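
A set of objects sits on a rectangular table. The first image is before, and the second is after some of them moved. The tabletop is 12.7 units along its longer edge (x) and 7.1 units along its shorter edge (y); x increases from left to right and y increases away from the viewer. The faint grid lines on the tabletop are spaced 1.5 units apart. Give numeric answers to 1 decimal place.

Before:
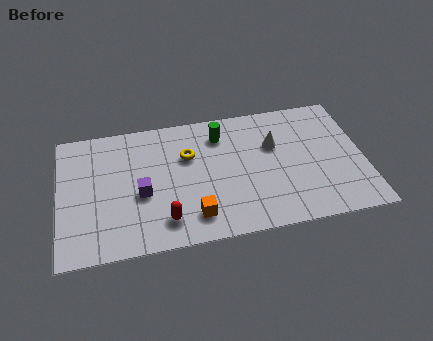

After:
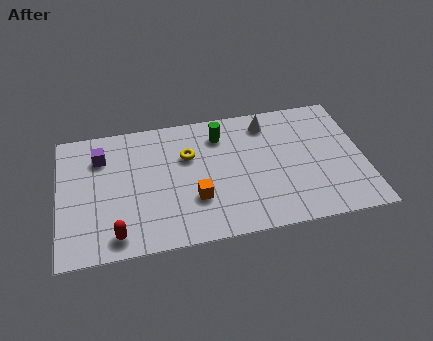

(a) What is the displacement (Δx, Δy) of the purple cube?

(-1.6, 2.3)

The purple cube started near (3.4, 3.0) and ended near (1.8, 5.3).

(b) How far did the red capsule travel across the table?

2.0

The red capsule moved from about (4.3, 1.4) to (2.3, 1.0), a distance of √(2.0² + 0.4²) ≈ 2.0.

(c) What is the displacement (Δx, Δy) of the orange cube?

(0.1, 0.9)

The orange cube was at about (5.5, 1.4) and moved to about (5.6, 2.3).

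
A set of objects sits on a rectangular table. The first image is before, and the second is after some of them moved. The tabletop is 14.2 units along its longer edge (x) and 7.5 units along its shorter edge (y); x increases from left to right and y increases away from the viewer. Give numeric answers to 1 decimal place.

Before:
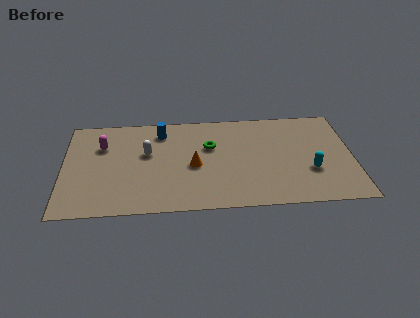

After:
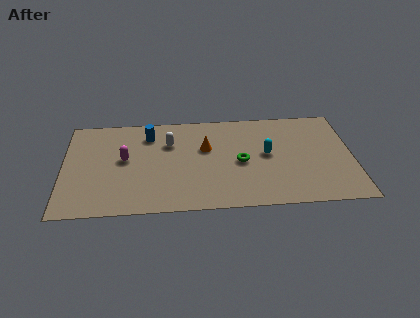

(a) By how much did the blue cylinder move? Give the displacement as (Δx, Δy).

(-0.6, -0.2)

From the two frames, the blue cylinder sits at roughly (4.8, 6.1) before and (4.2, 5.9) after.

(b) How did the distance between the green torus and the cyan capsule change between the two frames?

-4.0

The distance was about 5.4 in the first image and 1.4 in the second, so they moved 4.0 units closer together.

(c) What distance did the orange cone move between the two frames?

1.4

The orange cone moved from about (6.4, 3.4) to (7.0, 4.7), a distance of √(0.6² + 1.3²) ≈ 1.4.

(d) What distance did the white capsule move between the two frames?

1.3

The white capsule moved from about (4.1, 4.5) to (5.2, 5.2), a distance of √(1.1² + 0.7²) ≈ 1.3.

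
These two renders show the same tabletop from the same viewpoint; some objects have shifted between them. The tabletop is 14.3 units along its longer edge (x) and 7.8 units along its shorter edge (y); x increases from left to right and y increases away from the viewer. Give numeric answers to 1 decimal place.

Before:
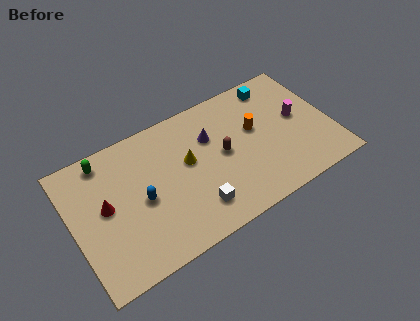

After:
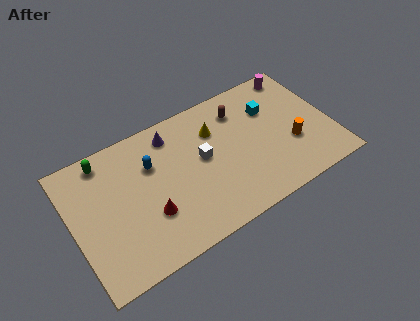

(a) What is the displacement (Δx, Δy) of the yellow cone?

(1.7, 1.1)

The yellow cone started near (6.4, 4.5) and ended near (8.1, 5.6).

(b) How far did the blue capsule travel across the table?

1.9

The blue capsule was near (3.7, 3.6) before and (4.5, 5.3) after, so it travelled √(0.8² + 1.7²) ≈ 1.9 units.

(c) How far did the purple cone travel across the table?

2.3

The purple cone was near (7.8, 5.3) before and (5.8, 6.5) after, so it travelled √(2.0² + 1.2²) ≈ 2.3 units.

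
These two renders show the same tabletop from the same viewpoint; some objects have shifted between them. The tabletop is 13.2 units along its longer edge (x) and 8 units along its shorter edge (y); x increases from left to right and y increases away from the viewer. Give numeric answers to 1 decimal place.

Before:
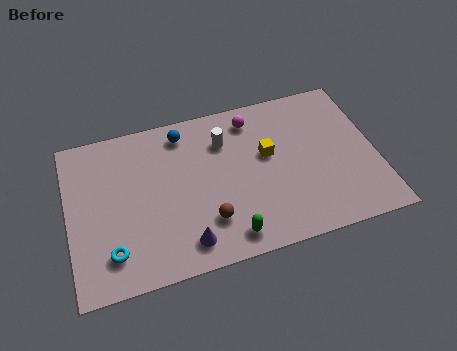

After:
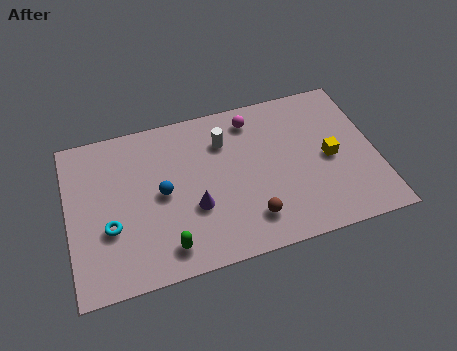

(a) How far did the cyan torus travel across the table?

1.2

The cyan torus moved from about (1.7, 1.7) to (1.7, 2.9), a distance of √(0.0² + 1.2²) ≈ 1.2.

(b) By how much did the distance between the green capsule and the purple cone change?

+0.3

Before: roughly 1.8 units apart; after: 2.1. That's 0.3 units further apart.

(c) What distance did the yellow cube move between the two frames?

2.8

The yellow cube moved from about (8.6, 4.7) to (11.2, 3.8), a distance of √(2.6² + 0.9²) ≈ 2.8.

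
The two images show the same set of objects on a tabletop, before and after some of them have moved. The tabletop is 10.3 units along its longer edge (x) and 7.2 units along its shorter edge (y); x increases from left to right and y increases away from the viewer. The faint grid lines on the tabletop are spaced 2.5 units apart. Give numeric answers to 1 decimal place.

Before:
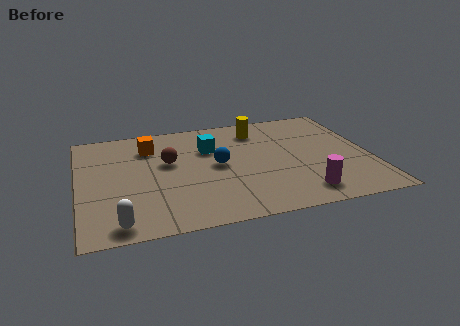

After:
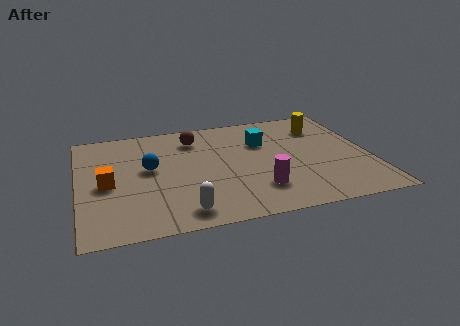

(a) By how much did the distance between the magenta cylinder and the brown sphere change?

-1.1

Before: roughly 5.5 units apart; after: 4.4. That's 1.1 units closer together.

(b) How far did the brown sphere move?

1.7

The brown sphere was near (3.2, 4.3) before and (4.2, 5.7) after, so it travelled √(1.0² + 1.4²) ≈ 1.7 units.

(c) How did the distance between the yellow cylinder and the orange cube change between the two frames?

+4.2

Before: roughly 3.9 units apart; after: 8.1. That's 4.2 units further apart.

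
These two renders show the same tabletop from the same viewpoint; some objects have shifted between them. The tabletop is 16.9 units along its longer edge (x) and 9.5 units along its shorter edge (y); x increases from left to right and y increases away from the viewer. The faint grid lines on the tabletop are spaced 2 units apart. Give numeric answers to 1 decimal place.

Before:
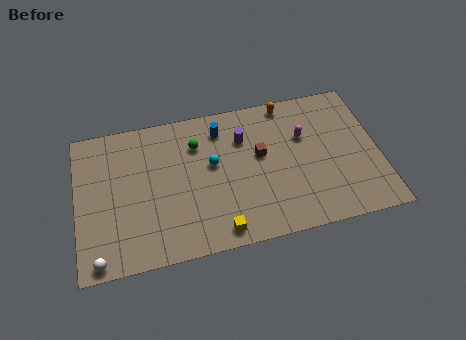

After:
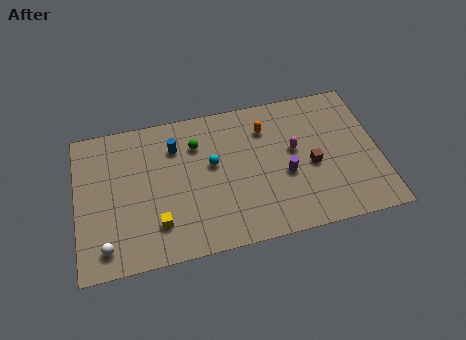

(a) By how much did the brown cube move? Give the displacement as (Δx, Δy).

(2.8, -1.3)

From the two frames, the brown cube sits at roughly (10.3, 5.5) before and (13.1, 4.2) after.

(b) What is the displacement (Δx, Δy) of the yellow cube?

(-3.3, 1.2)

From the two frames, the yellow cube sits at roughly (7.7, 1.1) before and (4.4, 2.3) after.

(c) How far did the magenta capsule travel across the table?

1.0

The magenta capsule moved from about (12.8, 6.2) to (12.2, 5.4), a distance of √(0.6² + 0.8²) ≈ 1.0.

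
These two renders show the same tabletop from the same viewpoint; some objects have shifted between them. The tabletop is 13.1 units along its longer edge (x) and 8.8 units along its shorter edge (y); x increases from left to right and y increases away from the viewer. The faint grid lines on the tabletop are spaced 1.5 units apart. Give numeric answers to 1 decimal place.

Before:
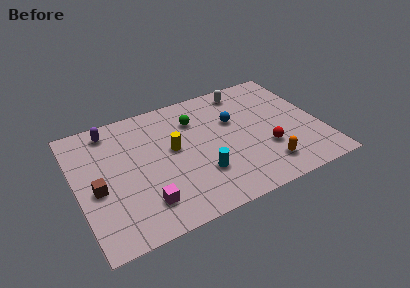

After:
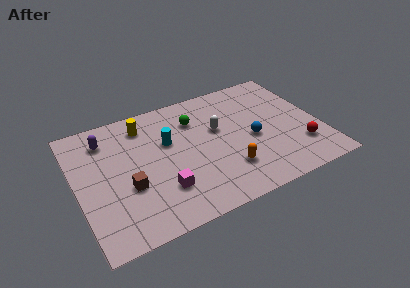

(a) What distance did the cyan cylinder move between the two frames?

3.2

From (6.4, 2.6) to (5.0, 5.5), the cyan cylinder covered √(1.4² + 2.9²) ≈ 3.2 units.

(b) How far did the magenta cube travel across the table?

1.1

The magenta cube moved from about (3.3, 1.9) to (4.3, 2.4), a distance of √(1.0² + 0.5²) ≈ 1.1.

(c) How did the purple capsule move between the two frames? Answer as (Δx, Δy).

(-0.3, -0.6)

The purple capsule started near (2.1, 7.6) and ended near (1.8, 7.0).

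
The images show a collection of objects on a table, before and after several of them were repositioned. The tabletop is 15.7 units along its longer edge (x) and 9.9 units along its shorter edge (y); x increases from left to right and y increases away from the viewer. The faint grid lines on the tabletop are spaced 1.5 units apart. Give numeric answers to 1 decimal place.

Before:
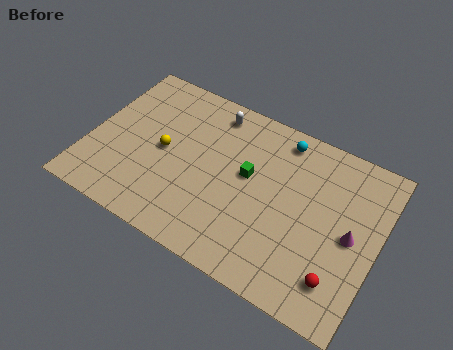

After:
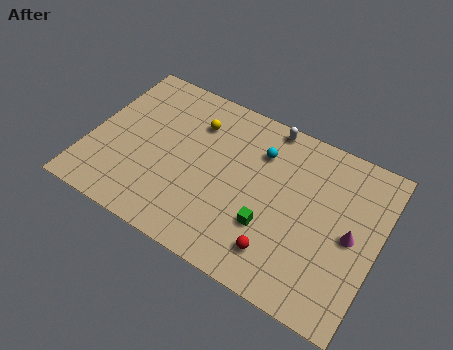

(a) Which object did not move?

the magenta cone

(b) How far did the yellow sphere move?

2.9

The yellow sphere was near (4.0, 4.9) before and (5.4, 7.4) after, so it travelled √(1.4² + 2.5²) ≈ 2.9 units.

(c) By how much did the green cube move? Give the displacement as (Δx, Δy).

(1.5, -2.4)

From the two frames, the green cube sits at roughly (8.6, 5.6) before and (10.1, 3.2) after.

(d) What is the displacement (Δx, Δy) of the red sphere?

(-3.2, -0.1)

The red sphere was at about (14.0, 2.1) and moved to about (10.8, 2.0).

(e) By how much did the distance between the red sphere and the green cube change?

-5.0

They were about 6.4 units apart before and 1.4 after — 5.0 units closer together.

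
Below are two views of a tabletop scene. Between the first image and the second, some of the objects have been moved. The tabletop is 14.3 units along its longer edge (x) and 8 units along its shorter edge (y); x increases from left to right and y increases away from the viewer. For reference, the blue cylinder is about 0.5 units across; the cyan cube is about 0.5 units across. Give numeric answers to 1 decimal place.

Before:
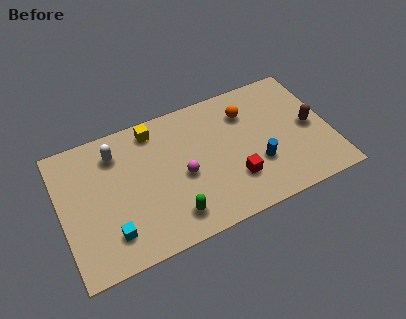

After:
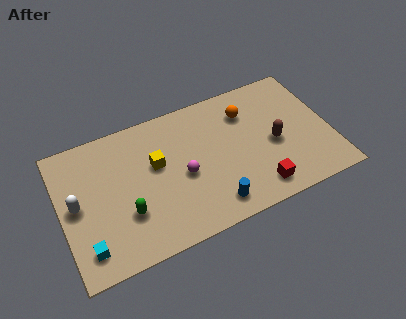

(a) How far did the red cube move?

1.5

The red cube moved from about (9.0, 2.3) to (10.1, 1.3), a distance of √(1.1² + 1.0²) ≈ 1.5.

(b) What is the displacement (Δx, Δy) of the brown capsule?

(-2.0, -0.3)

The brown capsule was at about (13.3, 3.9) and moved to about (11.3, 3.6).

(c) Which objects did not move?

the orange sphere and the magenta sphere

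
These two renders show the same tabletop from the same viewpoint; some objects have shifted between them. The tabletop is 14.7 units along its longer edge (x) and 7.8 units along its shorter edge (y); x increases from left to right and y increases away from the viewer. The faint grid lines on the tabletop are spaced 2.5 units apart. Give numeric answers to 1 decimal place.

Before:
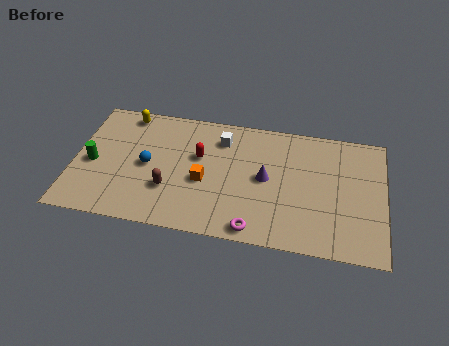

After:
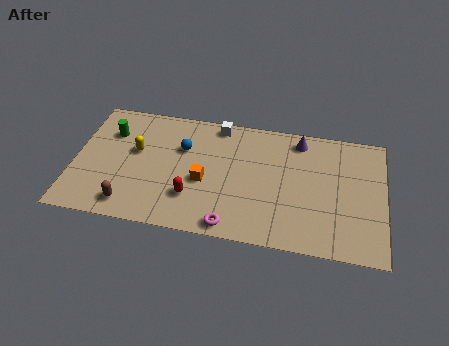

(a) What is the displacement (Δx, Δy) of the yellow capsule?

(0.6, -2.3)

From the two frames, the yellow capsule sits at roughly (2.3, 6.9) before and (2.9, 4.6) after.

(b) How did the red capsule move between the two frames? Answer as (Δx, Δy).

(-0.2, -2.6)

From the two frames, the red capsule sits at roughly (5.9, 4.8) before and (5.7, 2.2) after.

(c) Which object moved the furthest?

the purple cone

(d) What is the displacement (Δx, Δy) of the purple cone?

(1.5, 2.7)

From the two frames, the purple cone sits at roughly (9.1, 4.0) before and (10.6, 6.7) after.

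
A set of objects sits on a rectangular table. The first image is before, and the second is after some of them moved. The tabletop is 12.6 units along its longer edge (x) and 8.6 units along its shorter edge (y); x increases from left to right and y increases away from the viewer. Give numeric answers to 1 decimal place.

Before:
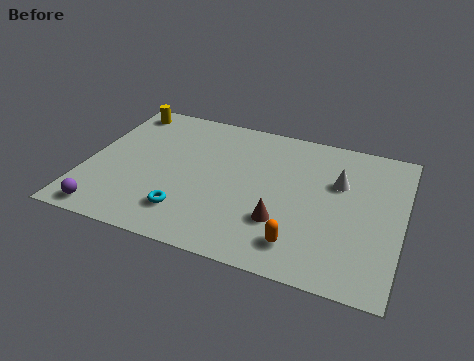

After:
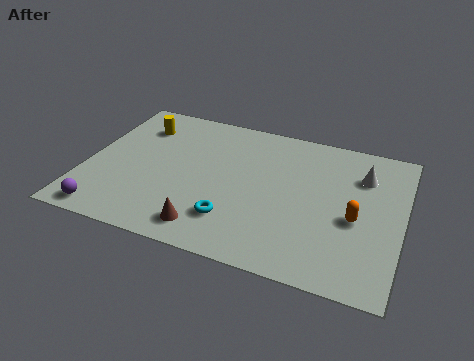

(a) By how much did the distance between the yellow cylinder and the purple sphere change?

-0.9

Before: roughly 6.6 units apart; after: 5.7. That's 0.9 units closer together.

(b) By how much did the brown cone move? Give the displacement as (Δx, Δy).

(-2.8, -1.3)

The brown cone started near (8.0, 2.6) and ended near (5.2, 1.3).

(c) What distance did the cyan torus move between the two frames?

1.8

The cyan torus was near (4.3, 1.9) before and (6.1, 2.1) after, so it travelled √(1.8² + 0.2²) ≈ 1.8 units.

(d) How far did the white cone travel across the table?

1.1

From (10.0, 5.6) to (10.9, 6.3), the white cone covered √(0.9² + 0.7²) ≈ 1.1 units.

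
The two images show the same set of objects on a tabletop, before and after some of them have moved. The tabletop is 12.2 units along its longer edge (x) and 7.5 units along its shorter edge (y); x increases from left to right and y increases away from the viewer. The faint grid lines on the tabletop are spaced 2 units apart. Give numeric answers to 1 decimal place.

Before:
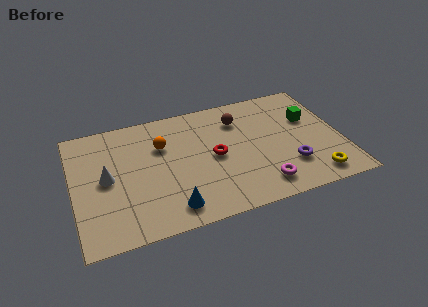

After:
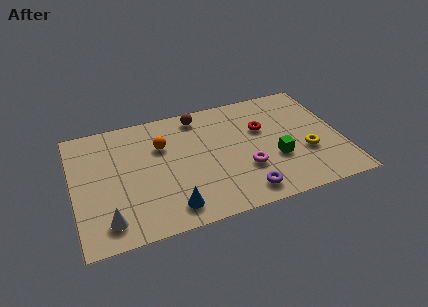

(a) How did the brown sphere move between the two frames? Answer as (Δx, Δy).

(-1.8, 0.8)

The brown sphere was at about (7.7, 5.7) and moved to about (5.9, 6.5).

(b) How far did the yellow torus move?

1.6

The yellow torus moved from about (10.7, 1.1) to (10.5, 2.7), a distance of √(0.2² + 1.6²) ≈ 1.6.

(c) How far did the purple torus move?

2.4

From (9.7, 2.1) to (7.5, 1.1), the purple torus covered √(2.2² + 1.0²) ≈ 2.4 units.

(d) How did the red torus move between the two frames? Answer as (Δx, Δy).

(2.3, 1.1)

The red torus was at about (6.4, 3.7) and moved to about (8.7, 4.8).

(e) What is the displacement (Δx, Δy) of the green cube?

(-1.8, -2.1)

From the two frames, the green cube sits at roughly (10.9, 4.8) before and (9.1, 2.7) after.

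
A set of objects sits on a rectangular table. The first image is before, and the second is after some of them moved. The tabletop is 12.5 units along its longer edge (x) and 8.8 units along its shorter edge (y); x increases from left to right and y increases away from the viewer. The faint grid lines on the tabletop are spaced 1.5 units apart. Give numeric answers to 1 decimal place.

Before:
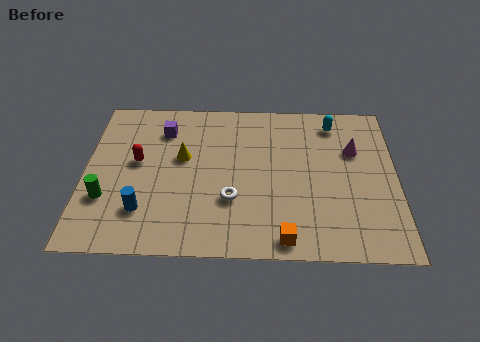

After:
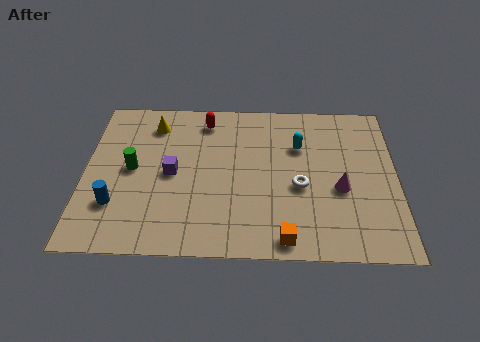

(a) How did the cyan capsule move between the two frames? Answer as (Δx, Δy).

(-1.4, -1.4)

The cyan capsule was at about (10.0, 7.4) and moved to about (8.6, 6.0).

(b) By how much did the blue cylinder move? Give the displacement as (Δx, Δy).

(-1.1, 0.3)

The blue cylinder started near (2.4, 2.2) and ended near (1.3, 2.5).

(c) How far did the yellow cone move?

2.2

From (3.9, 5.2) to (2.7, 7.1), the yellow cone covered √(1.2² + 1.9²) ≈ 2.2 units.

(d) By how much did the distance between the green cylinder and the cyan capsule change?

-3.3

The distance was about 10.2 in the first image and 6.9 in the second, so they moved 3.3 units closer together.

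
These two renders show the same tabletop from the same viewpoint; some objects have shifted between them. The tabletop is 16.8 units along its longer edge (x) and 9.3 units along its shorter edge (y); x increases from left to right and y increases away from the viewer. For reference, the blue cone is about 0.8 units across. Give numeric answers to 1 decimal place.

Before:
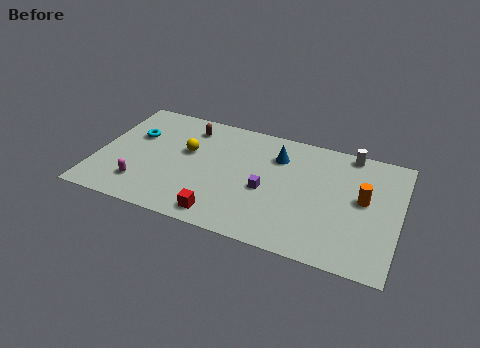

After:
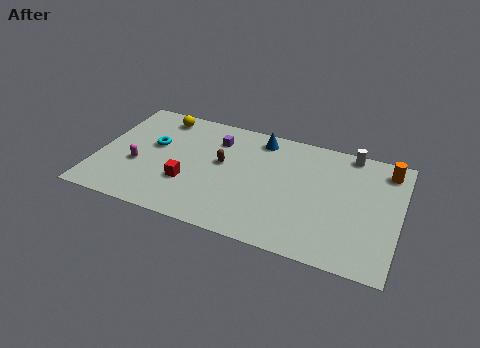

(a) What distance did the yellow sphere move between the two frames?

3.0

From (4.9, 5.6) to (3.1, 8.0), the yellow sphere covered √(1.8² + 2.4²) ≈ 3.0 units.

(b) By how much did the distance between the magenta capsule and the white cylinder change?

-0.3

Before: roughly 12.8 units apart; after: 12.5. That's 0.3 units closer together.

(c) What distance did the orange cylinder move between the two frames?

2.9

The orange cylinder was near (14.8, 5.1) before and (15.9, 7.8) after, so it travelled √(1.1² + 2.7²) ≈ 2.9 units.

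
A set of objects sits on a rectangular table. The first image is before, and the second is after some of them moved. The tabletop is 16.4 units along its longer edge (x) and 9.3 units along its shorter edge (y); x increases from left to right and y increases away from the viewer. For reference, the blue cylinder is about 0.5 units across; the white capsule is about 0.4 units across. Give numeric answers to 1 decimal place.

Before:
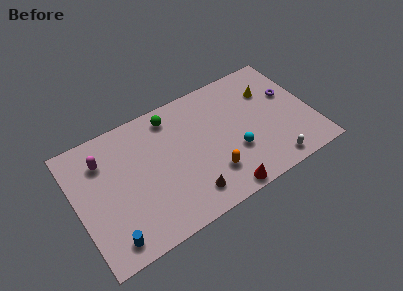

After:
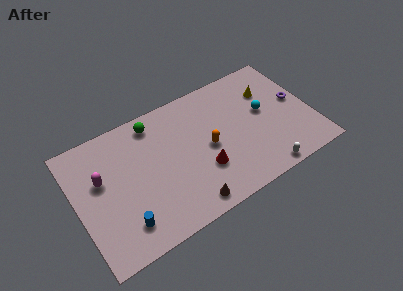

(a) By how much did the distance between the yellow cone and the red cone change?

-0.8

Before: roughly 7.2 units apart; after: 6.4. That's 0.8 units closer together.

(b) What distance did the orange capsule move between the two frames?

2.0

The orange capsule moved from about (9.0, 2.4) to (9.1, 4.4), a distance of √(0.1² + 2.0²) ≈ 2.0.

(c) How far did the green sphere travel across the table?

1.2

The green sphere was near (7.0, 7.9) before and (5.8, 8.0) after, so it travelled √(1.2² + 0.1²) ≈ 1.2 units.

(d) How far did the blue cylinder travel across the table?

1.2

The blue cylinder was near (1.8, 1.3) before and (2.8, 1.9) after, so it travelled √(1.0² + 0.6²) ≈ 1.2 units.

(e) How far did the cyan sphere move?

3.1

The cyan sphere moved from about (10.8, 3.2) to (13.2, 5.2), a distance of √(2.4² + 2.0²) ≈ 3.1.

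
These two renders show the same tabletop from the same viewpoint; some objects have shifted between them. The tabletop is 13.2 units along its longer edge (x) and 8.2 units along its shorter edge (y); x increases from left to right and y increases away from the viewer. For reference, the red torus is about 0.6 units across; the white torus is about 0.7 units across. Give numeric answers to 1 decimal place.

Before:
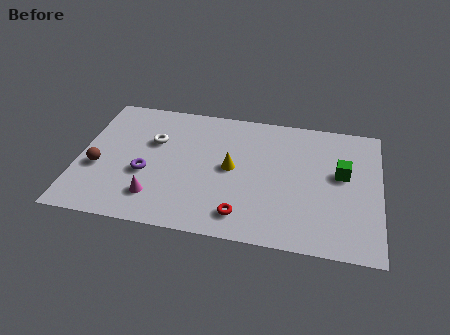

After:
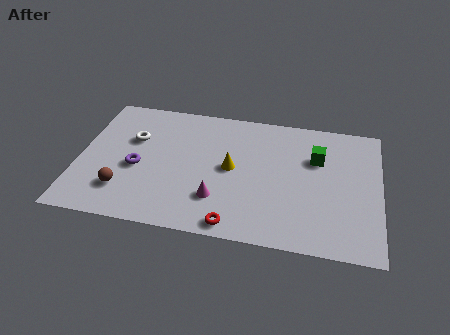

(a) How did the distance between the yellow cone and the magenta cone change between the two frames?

-1.9

Before: roughly 4.0 units apart; after: 2.1. That's 1.9 units closer together.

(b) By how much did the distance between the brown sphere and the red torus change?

-1.6

They were about 6.6 units apart before and 5.0 after — 1.6 units closer together.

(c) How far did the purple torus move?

0.5

The purple torus moved from about (3.0, 3.2) to (2.6, 3.5), a distance of √(0.4² + 0.3²) ≈ 0.5.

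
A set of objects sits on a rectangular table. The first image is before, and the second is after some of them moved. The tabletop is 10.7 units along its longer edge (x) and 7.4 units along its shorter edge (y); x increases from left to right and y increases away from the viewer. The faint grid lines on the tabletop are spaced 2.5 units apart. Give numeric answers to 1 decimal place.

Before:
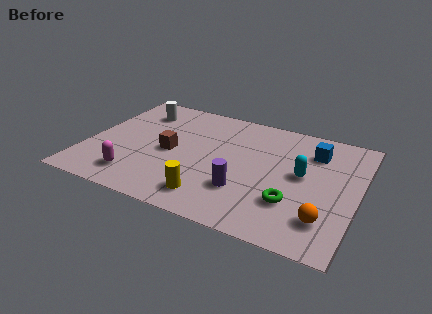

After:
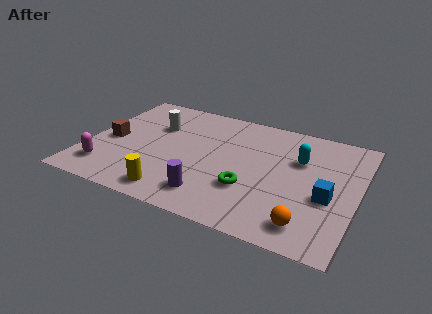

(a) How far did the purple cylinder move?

1.4

From (6.4, 2.2) to (5.2, 1.4), the purple cylinder covered √(1.2² + 0.8²) ≈ 1.4 units.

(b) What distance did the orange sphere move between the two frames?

0.8

From (9.6, 1.7) to (9.0, 1.2), the orange sphere covered √(0.6² + 0.5²) ≈ 0.8 units.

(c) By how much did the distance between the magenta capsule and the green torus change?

-0.5

The distance was about 6.2 in the first image and 5.7 in the second, so they moved 0.5 units closer together.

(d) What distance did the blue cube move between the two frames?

2.7

The blue cube moved from about (8.8, 5.6) to (9.6, 3.0), a distance of √(0.8² + 2.6²) ≈ 2.7.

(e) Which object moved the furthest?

the blue cube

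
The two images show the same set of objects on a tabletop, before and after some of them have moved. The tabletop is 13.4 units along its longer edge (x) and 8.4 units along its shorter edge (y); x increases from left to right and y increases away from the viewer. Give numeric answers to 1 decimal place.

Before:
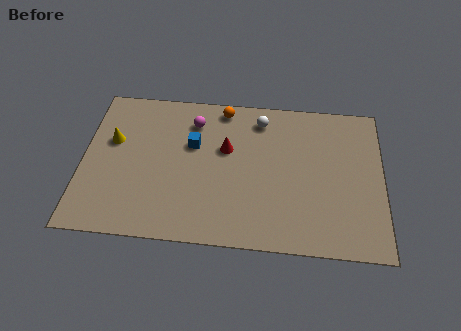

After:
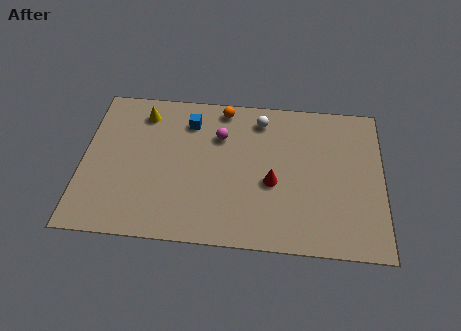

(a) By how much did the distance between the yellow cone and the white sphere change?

-1.5

The distance was about 6.8 in the first image and 5.3 in the second, so they moved 1.5 units closer together.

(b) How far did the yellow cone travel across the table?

2.1

From (1.3, 5.2) to (2.6, 6.9), the yellow cone covered √(1.3² + 1.7²) ≈ 2.1 units.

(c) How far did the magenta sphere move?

1.4

The magenta sphere was near (4.9, 6.6) before and (6.1, 5.9) after, so it travelled √(1.2² + 0.7²) ≈ 1.4 units.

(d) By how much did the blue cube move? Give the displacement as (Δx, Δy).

(-0.2, 1.3)

From the two frames, the blue cube sits at roughly (4.9, 5.3) before and (4.7, 6.6) after.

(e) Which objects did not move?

the white sphere and the orange sphere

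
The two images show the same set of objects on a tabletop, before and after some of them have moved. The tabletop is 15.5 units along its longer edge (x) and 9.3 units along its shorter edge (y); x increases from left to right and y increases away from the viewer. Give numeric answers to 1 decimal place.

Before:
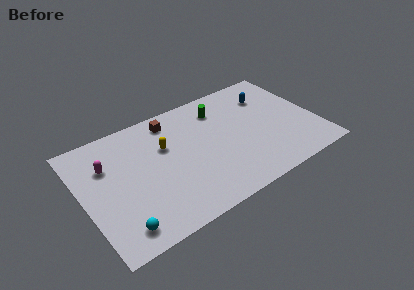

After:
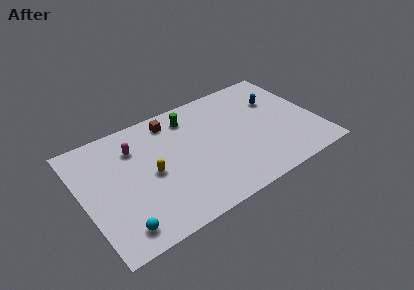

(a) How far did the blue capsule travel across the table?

0.7

From (12.8, 6.9) to (13.2, 6.3), the blue capsule covered √(0.4² + 0.6²) ≈ 0.7 units.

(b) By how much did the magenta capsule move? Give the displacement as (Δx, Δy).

(1.9, 0.5)

From the two frames, the magenta capsule sits at roughly (1.8, 6.4) before and (3.7, 6.9) after.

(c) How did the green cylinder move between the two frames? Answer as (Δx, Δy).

(-2.0, 0.3)

The green cylinder started near (9.5, 7.3) and ended near (7.5, 7.6).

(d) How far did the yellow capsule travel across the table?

2.0

The yellow capsule was near (5.6, 6.0) before and (4.4, 4.4) after, so it travelled √(1.2² + 1.6²) ≈ 2.0 units.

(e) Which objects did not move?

the brown cube and the cyan sphere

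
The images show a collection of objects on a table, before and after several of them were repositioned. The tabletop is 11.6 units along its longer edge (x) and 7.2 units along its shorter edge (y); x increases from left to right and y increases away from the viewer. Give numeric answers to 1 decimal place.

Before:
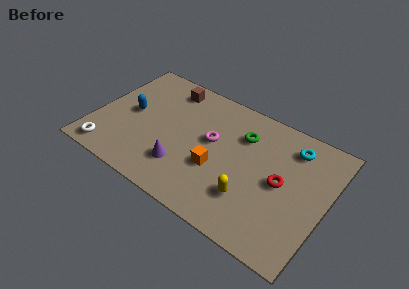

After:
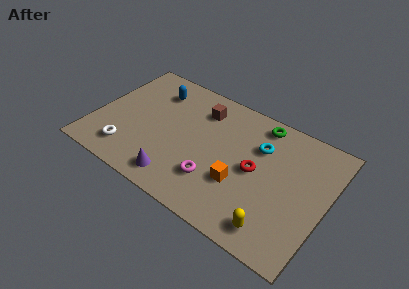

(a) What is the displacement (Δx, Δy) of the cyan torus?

(-1.5, -0.8)

The cyan torus was at about (9.6, 5.8) and moved to about (8.1, 5.0).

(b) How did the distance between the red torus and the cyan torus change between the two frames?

-0.8

The distance was about 2.2 in the first image and 1.4 in the second, so they moved 0.8 units closer together.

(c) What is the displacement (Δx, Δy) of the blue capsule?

(0.9, 1.9)

The blue capsule was at about (1.7, 3.7) and moved to about (2.6, 5.6).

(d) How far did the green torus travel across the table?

1.3

From (7.2, 5.2) to (7.9, 6.3), the green torus covered √(0.7² + 1.1²) ≈ 1.3 units.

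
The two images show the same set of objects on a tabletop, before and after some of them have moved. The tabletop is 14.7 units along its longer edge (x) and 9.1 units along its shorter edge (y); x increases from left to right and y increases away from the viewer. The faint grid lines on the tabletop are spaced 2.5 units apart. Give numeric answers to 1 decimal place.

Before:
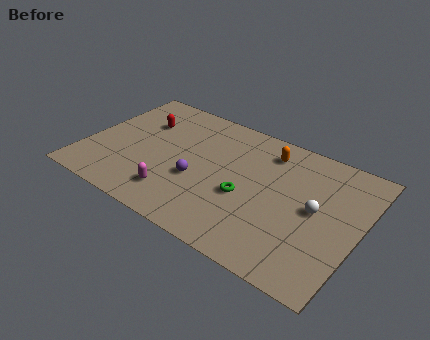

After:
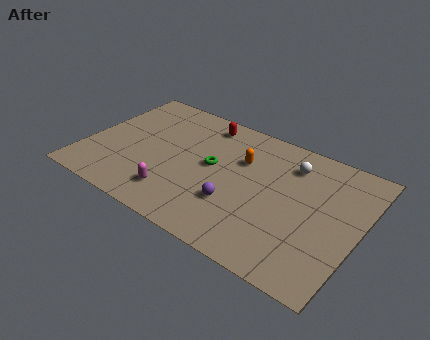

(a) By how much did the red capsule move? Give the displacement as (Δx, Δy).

(3.2, 1.5)

The red capsule was at about (2.6, 6.3) and moved to about (5.8, 7.8).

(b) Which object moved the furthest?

the red capsule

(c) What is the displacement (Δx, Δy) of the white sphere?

(-1.7, 2.4)

The white sphere was at about (12.4, 4.7) and moved to about (10.7, 7.1).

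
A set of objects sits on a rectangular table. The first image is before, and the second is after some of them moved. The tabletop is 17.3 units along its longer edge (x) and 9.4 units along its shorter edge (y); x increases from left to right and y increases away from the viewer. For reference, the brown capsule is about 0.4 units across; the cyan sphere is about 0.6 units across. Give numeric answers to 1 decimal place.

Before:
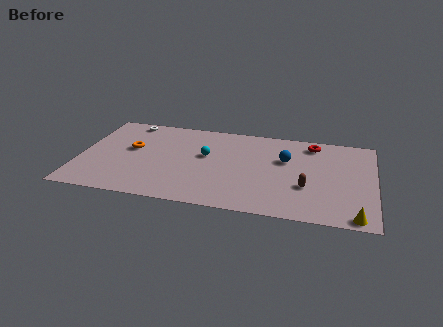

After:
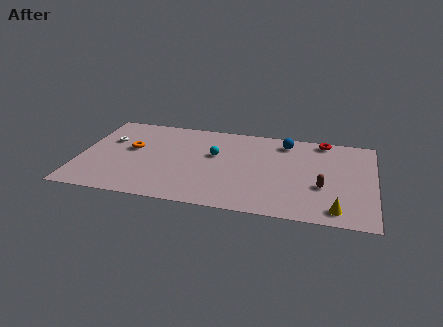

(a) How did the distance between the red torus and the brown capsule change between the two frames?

+0.3

Before: roughly 4.7 units apart; after: 5.0. That's 0.3 units further apart.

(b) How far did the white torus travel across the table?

2.5

From (2.6, 8.4) to (1.6, 6.1), the white torus covered √(1.0² + 2.3²) ≈ 2.5 units.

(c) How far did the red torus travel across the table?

0.8

From (13.6, 8.0) to (14.2, 8.5), the red torus covered √(0.6² + 0.5²) ≈ 0.8 units.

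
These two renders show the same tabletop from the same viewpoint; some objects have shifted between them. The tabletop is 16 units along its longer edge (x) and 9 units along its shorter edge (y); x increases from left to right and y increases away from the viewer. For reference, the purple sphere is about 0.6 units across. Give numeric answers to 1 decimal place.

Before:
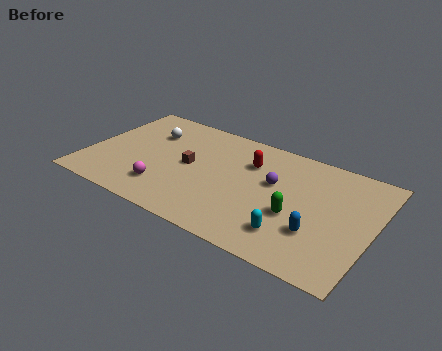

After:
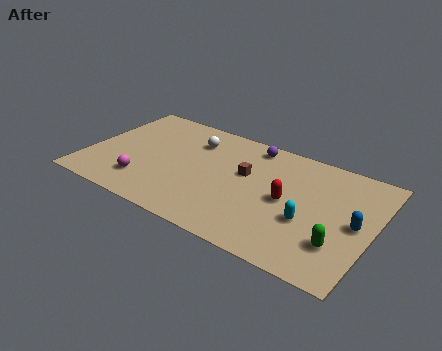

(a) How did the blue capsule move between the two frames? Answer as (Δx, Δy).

(1.9, 1.6)

The blue capsule was at about (13.2, 2.8) and moved to about (15.1, 4.4).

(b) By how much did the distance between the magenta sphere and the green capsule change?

+3.6

Before: roughly 7.3 units apart; after: 10.9. That's 3.6 units further apart.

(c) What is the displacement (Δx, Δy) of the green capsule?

(2.5, -1.0)

The green capsule was at about (11.9, 3.5) and moved to about (14.4, 2.5).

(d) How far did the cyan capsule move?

1.6

The cyan capsule moved from about (11.9, 2.0) to (12.6, 3.4), a distance of √(0.7² + 1.4²) ≈ 1.6.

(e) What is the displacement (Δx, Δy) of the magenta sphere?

(-1.2, 0.0)

The magenta sphere was at about (4.7, 2.1) and moved to about (3.5, 2.1).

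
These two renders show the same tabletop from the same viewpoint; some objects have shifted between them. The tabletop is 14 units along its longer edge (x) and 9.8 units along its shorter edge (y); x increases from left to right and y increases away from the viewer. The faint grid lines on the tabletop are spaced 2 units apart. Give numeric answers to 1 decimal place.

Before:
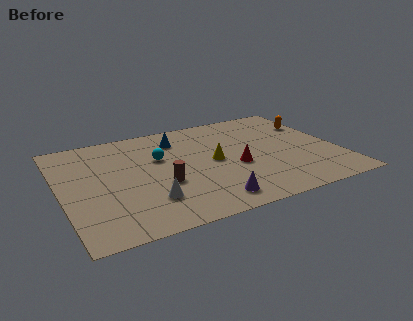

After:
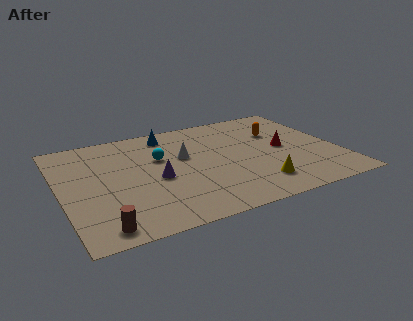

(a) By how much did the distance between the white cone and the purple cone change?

-0.8

They were about 3.1 units apart before and 2.3 after — 0.8 units closer together.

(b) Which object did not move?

the cyan sphere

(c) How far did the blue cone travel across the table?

0.8

From (6.2, 7.7) to (5.8, 8.4), the blue cone covered √(0.4² + 0.7²) ≈ 0.8 units.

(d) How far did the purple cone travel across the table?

3.7

The purple cone was near (7.0, 1.4) before and (4.7, 4.3) after, so it travelled √(2.3² + 2.9²) ≈ 3.7 units.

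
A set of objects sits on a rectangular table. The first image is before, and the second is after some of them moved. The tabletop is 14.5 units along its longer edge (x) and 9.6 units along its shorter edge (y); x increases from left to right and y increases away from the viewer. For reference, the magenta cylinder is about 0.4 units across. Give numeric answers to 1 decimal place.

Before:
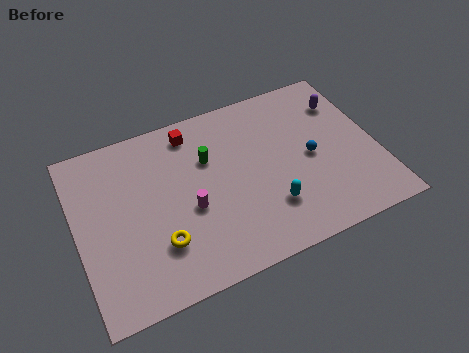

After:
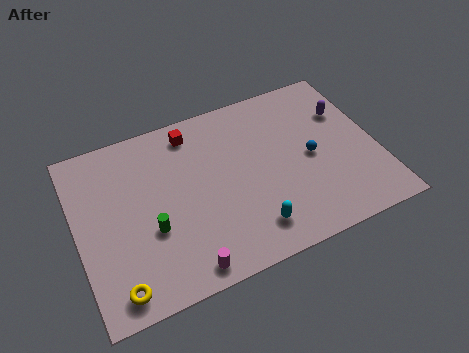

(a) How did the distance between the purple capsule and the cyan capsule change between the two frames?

+0.9

They were about 6.3 units apart before and 7.2 after — 0.9 units further apart.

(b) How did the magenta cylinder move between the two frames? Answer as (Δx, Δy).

(-0.6, -3.0)

From the two frames, the magenta cylinder sits at roughly (5.3, 4.0) before and (4.7, 1.0) after.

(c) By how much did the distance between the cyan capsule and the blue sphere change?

+1.3

Before: roughly 3.0 units apart; after: 4.3. That's 1.3 units further apart.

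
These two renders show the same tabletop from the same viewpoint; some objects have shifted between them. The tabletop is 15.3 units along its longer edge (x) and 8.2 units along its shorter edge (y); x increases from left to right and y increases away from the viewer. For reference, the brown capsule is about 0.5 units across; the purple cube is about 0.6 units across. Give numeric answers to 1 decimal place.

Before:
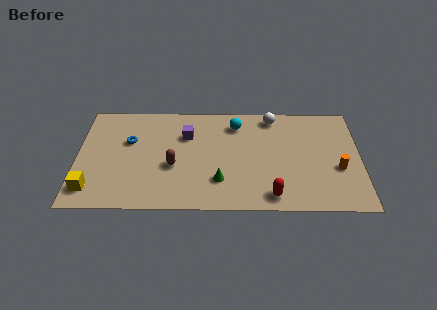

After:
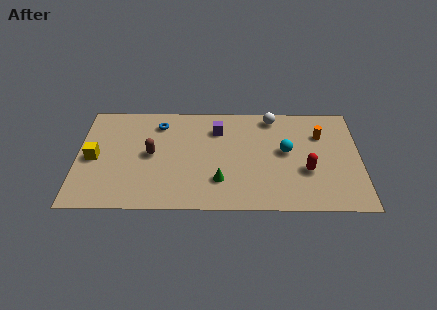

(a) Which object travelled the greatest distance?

the cyan sphere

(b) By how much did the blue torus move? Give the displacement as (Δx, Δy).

(1.6, 1.4)

The blue torus started near (2.8, 5.2) and ended near (4.4, 6.6).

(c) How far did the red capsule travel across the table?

2.7

From (10.5, 1.1) to (12.4, 3.0), the red capsule covered √(1.9² + 1.9²) ≈ 2.7 units.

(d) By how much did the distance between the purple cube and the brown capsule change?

+1.6

The distance was about 2.5 in the first image and 4.1 in the second, so they moved 1.6 units further apart.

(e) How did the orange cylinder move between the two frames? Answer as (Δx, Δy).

(-0.9, 2.6)

The orange cylinder started near (14.1, 3.2) and ended near (13.2, 5.8).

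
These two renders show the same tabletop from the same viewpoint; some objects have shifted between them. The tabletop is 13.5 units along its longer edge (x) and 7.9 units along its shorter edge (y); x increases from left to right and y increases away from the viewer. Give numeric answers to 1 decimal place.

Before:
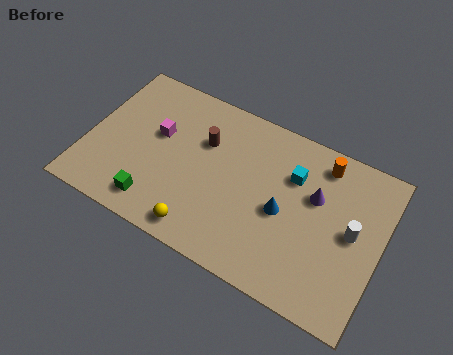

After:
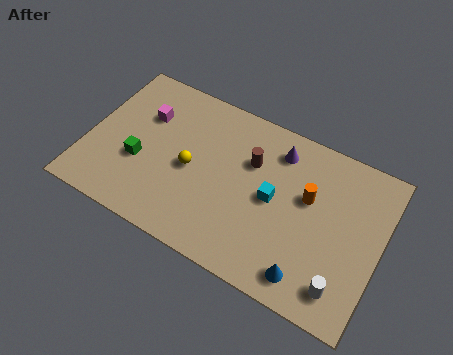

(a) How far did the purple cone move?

2.4

From (10.4, 5.0) to (8.5, 6.4), the purple cone covered √(1.9² + 1.4²) ≈ 2.4 units.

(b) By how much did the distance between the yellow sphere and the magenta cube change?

-1.6

They were about 4.5 units apart before and 2.9 after — 1.6 units closer together.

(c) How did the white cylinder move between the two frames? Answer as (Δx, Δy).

(-0.1, -2.7)

The white cylinder started near (12.2, 4.1) and ended near (12.1, 1.4).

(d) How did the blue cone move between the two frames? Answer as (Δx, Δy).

(1.5, -2.4)

The blue cone started near (9.1, 3.6) and ended near (10.6, 1.2).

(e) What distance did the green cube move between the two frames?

2.0

The green cube moved from about (3.5, 1.3) to (2.5, 3.0), a distance of √(1.0² + 1.7²) ≈ 2.0.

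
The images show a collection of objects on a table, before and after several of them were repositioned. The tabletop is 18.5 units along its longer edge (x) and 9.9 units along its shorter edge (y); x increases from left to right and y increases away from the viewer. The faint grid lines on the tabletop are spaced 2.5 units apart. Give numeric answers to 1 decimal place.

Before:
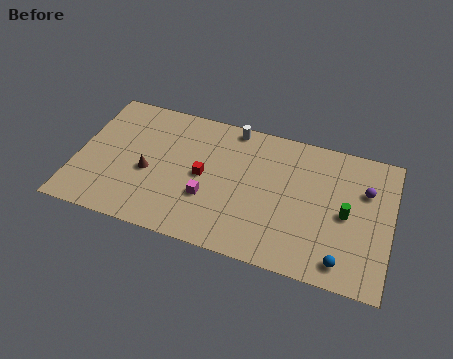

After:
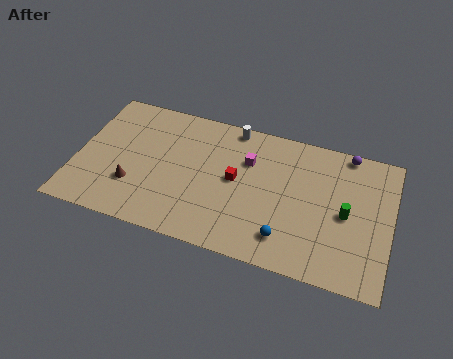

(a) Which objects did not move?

the white cylinder and the green cylinder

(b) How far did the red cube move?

1.9

The red cube moved from about (7.5, 4.9) to (9.4, 5.2), a distance of √(1.9² + 0.3²) ≈ 1.9.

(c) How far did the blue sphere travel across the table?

3.4

The blue sphere moved from about (15.9, 1.4) to (12.6, 2.0), a distance of √(3.3² + 0.6²) ≈ 3.4.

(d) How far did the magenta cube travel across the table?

4.0

From (7.9, 3.4) to (10.0, 6.8), the magenta cube covered √(2.1² + 3.4²) ≈ 4.0 units.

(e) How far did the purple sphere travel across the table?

2.7

The purple sphere was near (16.9, 6.7) before and (15.7, 9.1) after, so it travelled √(1.2² + 2.4²) ≈ 2.7 units.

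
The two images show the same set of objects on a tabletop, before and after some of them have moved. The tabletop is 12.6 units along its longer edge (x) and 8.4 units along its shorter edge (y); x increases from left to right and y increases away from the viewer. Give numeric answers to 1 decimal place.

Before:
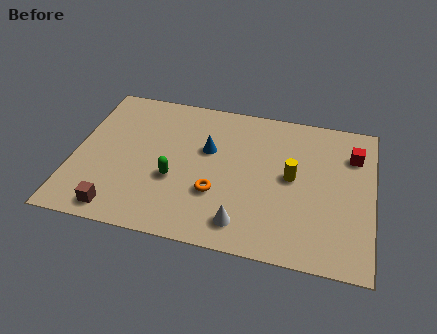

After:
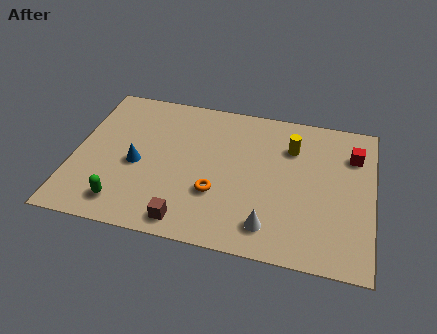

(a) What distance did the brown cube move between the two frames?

2.9

The brown cube moved from about (2.1, 1.0) to (5.0, 1.0), a distance of √(2.9² + 0.0²) ≈ 2.9.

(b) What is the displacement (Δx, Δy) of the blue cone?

(-2.9, -1.5)

The blue cone was at about (5.6, 5.2) and moved to about (2.7, 3.7).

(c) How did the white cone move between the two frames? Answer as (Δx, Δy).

(1.1, 0.1)

From the two frames, the white cone sits at roughly (7.3, 1.4) before and (8.4, 1.5) after.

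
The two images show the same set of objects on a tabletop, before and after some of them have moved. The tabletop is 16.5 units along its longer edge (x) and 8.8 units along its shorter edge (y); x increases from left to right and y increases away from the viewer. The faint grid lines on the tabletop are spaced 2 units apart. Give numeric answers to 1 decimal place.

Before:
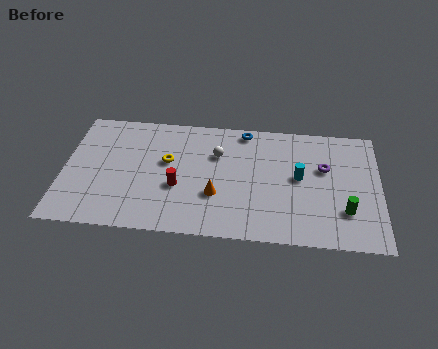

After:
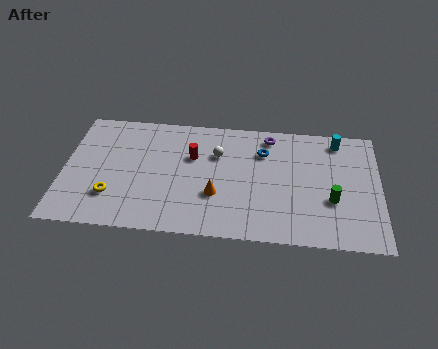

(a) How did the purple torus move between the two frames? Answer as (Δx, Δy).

(-2.9, 2.1)

The purple torus started near (13.6, 5.5) and ended near (10.7, 7.6).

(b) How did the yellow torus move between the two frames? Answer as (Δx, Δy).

(-2.8, -2.8)

The yellow torus was at about (5.4, 5.2) and moved to about (2.6, 2.4).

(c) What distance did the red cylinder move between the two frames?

2.4

From (6.0, 3.4) to (6.7, 5.7), the red cylinder covered √(0.7² + 2.3²) ≈ 2.4 units.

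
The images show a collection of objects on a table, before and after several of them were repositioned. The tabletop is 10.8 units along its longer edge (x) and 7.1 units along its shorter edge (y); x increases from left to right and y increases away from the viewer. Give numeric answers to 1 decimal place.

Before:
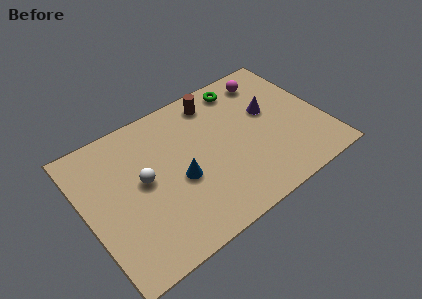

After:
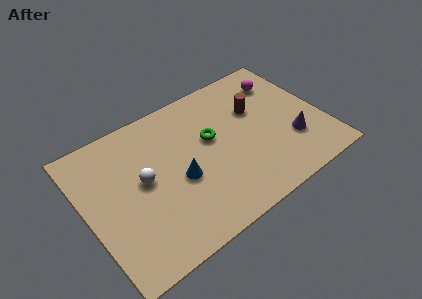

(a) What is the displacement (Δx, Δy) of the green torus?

(-1.8, -1.9)

From the two frames, the green torus sits at roughly (7.6, 6.1) before and (5.8, 4.2) after.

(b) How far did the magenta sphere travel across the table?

0.7

The magenta sphere moved from about (8.8, 5.9) to (9.4, 5.5), a distance of √(0.6² + 0.4²) ≈ 0.7.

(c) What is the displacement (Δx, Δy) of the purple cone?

(0.7, -2.0)

The purple cone started near (8.5, 4.2) and ended near (9.2, 2.2).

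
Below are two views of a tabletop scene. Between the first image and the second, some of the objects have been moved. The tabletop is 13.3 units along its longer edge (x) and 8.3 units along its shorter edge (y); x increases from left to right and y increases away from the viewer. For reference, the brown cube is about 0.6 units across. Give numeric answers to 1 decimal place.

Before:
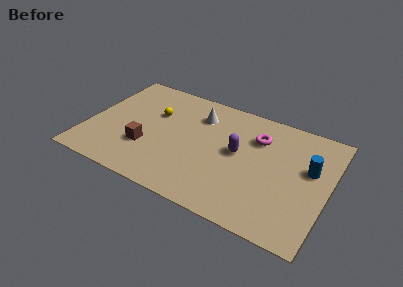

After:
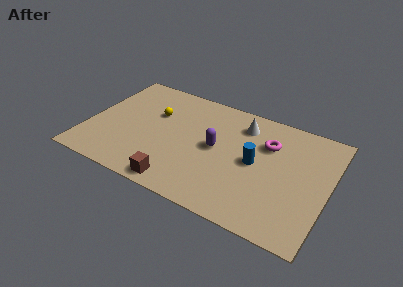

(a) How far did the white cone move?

2.4

The white cone was near (5.9, 6.3) before and (8.3, 6.6) after, so it travelled √(2.4² + 0.3²) ≈ 2.4 units.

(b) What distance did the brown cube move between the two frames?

2.8

From (3.4, 2.7) to (5.5, 0.9), the brown cube covered √(2.1² + 1.8²) ≈ 2.8 units.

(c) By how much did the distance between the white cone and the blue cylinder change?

-3.8

They were about 6.4 units apart before and 2.6 after — 3.8 units closer together.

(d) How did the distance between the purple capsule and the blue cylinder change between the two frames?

-1.7

They were about 3.9 units apart before and 2.2 after — 1.7 units closer together.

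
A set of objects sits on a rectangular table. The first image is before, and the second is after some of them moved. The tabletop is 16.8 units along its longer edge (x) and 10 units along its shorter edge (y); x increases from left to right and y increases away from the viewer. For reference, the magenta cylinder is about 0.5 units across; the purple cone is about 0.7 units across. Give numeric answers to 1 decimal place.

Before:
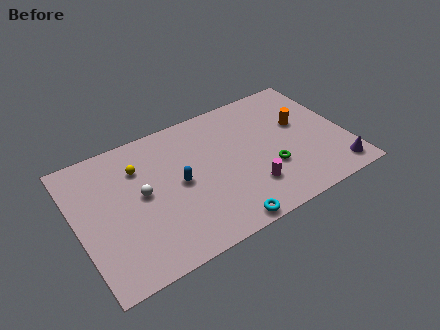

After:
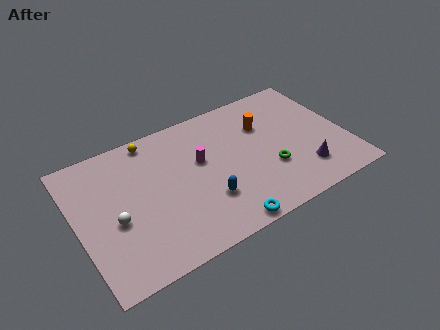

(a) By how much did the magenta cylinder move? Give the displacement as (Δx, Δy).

(-2.6, 3.4)

From the two frames, the magenta cylinder sits at roughly (10.4, 2.6) before and (7.8, 6.0) after.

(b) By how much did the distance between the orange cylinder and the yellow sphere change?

-3.0

Before: roughly 10.2 units apart; after: 7.2. That's 3.0 units closer together.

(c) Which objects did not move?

the cyan torus and the green torus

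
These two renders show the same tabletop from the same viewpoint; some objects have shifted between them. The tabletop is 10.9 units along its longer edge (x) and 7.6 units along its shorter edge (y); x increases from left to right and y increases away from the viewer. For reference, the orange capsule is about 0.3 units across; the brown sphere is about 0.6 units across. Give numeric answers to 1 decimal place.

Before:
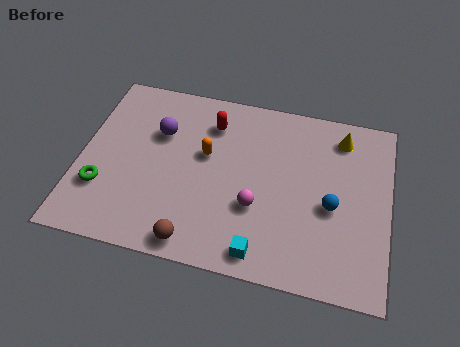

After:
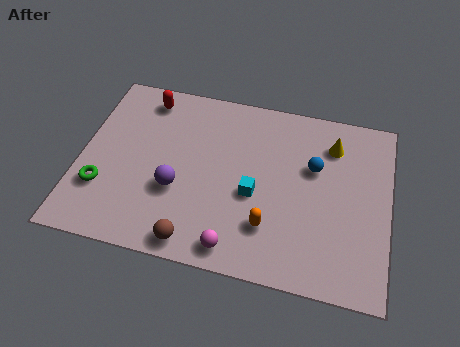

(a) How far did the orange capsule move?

3.5

From (4.4, 4.5) to (6.8, 2.0), the orange capsule covered √(2.4² + 2.5²) ≈ 3.5 units.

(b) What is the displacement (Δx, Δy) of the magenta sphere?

(-0.6, -1.8)

The magenta sphere was at about (6.3, 2.7) and moved to about (5.7, 0.9).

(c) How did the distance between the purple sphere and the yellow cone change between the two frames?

-0.4

They were about 6.5 units apart before and 6.1 after — 0.4 units closer together.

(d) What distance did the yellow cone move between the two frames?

0.5

The yellow cone moved from about (9.1, 6.3) to (8.8, 5.9), a distance of √(0.3² + 0.4²) ≈ 0.5.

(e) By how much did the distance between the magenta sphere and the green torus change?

-0.4

Before: roughly 5.4 units apart; after: 5.0. That's 0.4 units closer together.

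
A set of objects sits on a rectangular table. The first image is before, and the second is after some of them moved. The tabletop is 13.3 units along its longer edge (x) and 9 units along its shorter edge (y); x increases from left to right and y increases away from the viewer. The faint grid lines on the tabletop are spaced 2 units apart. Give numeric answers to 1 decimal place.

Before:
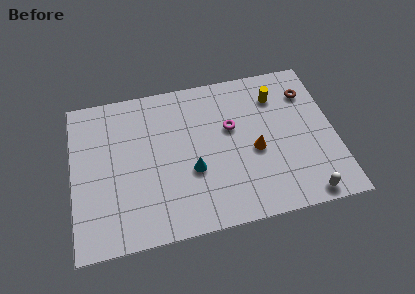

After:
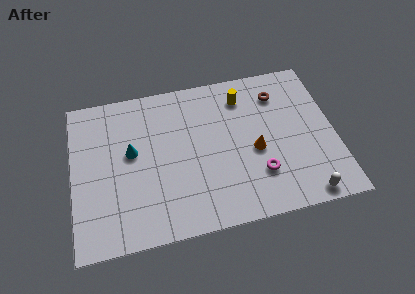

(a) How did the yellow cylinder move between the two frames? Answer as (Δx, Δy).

(-1.7, 0.3)

The yellow cylinder was at about (10.5, 6.9) and moved to about (8.8, 7.2).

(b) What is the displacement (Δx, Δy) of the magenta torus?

(1.2, -3.0)

The magenta torus started near (8.1, 5.5) and ended near (9.3, 2.5).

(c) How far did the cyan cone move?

3.4

From (6.0, 3.4) to (3.0, 5.1), the cyan cone covered √(3.0² + 1.7²) ≈ 3.4 units.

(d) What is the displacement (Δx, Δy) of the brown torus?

(-1.5, 0.2)

From the two frames, the brown torus sits at roughly (12.1, 6.8) before and (10.6, 7.0) after.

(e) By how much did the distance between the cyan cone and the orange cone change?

+3.1

They were about 3.2 units apart before and 6.3 after — 3.1 units further apart.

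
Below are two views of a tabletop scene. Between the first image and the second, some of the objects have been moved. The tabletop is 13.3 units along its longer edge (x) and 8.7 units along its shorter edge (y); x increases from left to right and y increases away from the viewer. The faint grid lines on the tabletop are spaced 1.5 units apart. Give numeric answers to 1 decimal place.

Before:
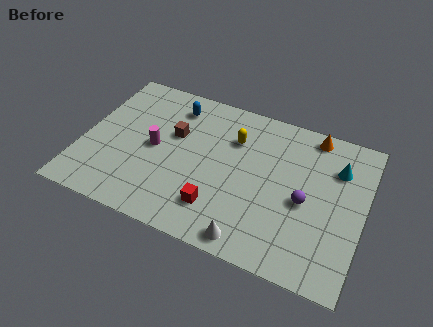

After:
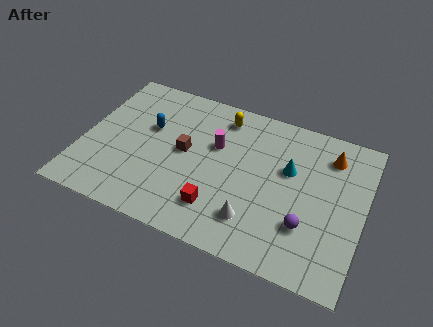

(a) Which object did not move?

the red cube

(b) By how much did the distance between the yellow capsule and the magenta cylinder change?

-2.3

Before: roughly 4.1 units apart; after: 1.8. That's 2.3 units closer together.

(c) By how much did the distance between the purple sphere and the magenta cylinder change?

-1.8

Before: roughly 7.2 units apart; after: 5.4. That's 1.8 units closer together.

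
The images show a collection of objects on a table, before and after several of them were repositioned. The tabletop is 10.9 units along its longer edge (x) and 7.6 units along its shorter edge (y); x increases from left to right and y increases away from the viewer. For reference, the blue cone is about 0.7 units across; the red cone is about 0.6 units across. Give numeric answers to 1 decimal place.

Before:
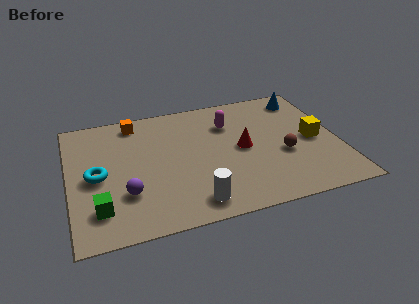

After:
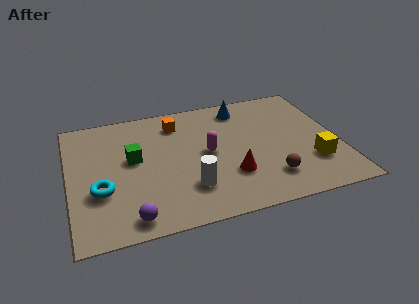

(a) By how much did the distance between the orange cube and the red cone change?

-0.8

Before: roughly 5.0 units apart; after: 4.2. That's 0.8 units closer together.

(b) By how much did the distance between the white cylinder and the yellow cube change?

-0.7

The distance was about 5.7 in the first image and 5.0 in the second, so they moved 0.7 units closer together.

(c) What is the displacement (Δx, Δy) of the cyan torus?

(0.1, -0.9)

From the two frames, the cyan torus sits at roughly (1.1, 3.6) before and (1.2, 2.7) after.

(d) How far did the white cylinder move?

0.9

The white cylinder moved from about (4.8, 1.1) to (4.7, 2.0), a distance of √(0.1² + 0.9²) ≈ 0.9.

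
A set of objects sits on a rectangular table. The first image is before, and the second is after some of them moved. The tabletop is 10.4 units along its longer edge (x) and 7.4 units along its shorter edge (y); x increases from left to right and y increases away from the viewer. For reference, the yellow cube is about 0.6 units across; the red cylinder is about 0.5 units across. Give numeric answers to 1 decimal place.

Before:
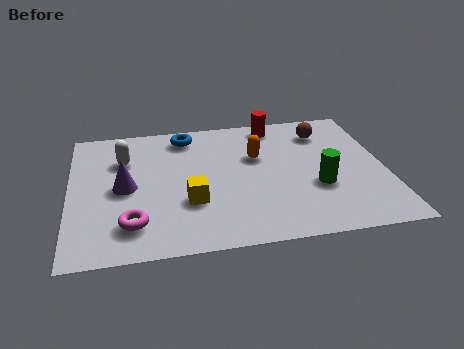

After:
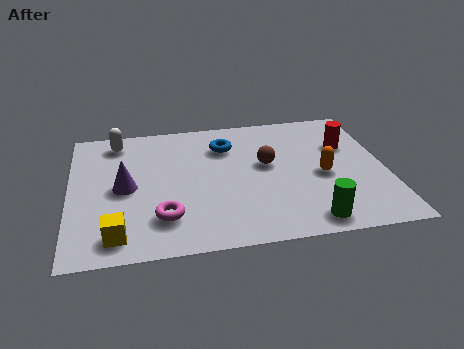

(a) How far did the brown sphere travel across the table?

2.6

From (8.5, 5.8) to (6.5, 4.2), the brown sphere covered √(2.0² + 1.6²) ≈ 2.6 units.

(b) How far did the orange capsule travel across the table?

2.5

The orange capsule was near (6.2, 4.7) before and (8.3, 3.3) after, so it travelled √(2.1² + 1.4²) ≈ 2.5 units.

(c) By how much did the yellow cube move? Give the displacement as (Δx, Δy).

(-2.4, -1.4)

From the two frames, the yellow cube sits at roughly (3.9, 2.5) before and (1.5, 1.1) after.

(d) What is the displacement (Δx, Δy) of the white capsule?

(-0.2, 1.1)

The white capsule started near (1.8, 5.2) and ended near (1.6, 6.3).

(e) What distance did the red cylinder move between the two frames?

2.8

The red cylinder was near (6.9, 6.5) before and (9.2, 4.9) after, so it travelled √(2.3² + 1.6²) ≈ 2.8 units.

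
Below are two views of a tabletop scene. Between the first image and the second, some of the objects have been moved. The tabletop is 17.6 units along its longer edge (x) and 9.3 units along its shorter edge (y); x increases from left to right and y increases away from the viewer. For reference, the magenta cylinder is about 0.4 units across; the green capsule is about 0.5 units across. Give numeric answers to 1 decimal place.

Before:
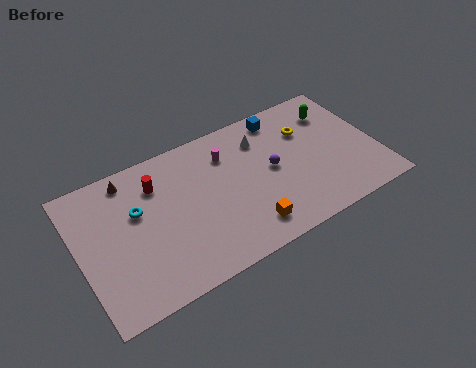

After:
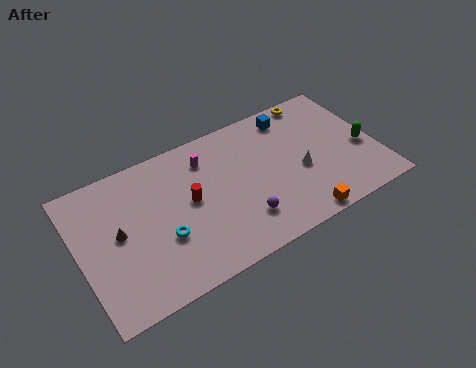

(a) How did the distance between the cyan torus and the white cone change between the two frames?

+0.6

They were about 7.7 units apart before and 8.3 after — 0.6 units further apart.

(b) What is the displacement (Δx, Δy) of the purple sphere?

(-2.2, -2.5)

From the two frames, the purple sphere sits at roughly (11.4, 4.8) before and (9.2, 2.3) after.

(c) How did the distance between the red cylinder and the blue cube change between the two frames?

-0.6

The distance was about 7.8 in the first image and 7.2 in the second, so they moved 0.6 units closer together.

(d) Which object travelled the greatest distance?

the white cone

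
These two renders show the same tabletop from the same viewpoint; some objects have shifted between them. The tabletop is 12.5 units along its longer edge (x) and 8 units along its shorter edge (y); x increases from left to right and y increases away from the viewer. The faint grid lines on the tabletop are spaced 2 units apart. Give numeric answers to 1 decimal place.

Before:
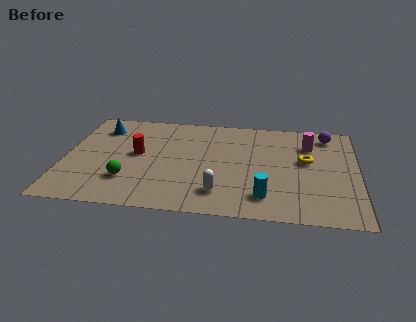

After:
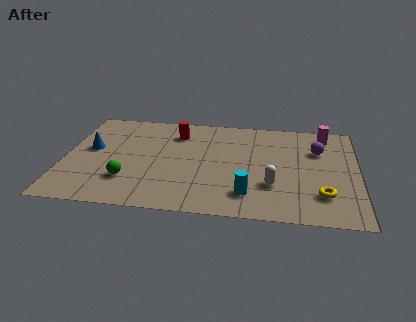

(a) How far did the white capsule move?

2.3

The white capsule moved from about (6.7, 1.7) to (8.9, 2.5), a distance of √(2.2² + 0.8²) ≈ 2.3.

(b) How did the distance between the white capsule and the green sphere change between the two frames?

+2.2

They were about 3.9 units apart before and 6.1 after — 2.2 units further apart.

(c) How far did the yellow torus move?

2.7

The yellow torus was near (10.3, 4.6) before and (11.0, 2.0) after, so it travelled √(0.7² + 2.6²) ≈ 2.7 units.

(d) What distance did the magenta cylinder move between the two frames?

1.1

From (10.4, 5.9) to (11.1, 6.8), the magenta cylinder covered √(0.7² + 0.9²) ≈ 1.1 units.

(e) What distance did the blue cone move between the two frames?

1.8

From (1.4, 6.3) to (1.1, 4.5), the blue cone covered √(0.3² + 1.8²) ≈ 1.8 units.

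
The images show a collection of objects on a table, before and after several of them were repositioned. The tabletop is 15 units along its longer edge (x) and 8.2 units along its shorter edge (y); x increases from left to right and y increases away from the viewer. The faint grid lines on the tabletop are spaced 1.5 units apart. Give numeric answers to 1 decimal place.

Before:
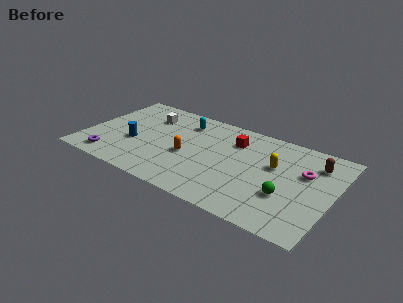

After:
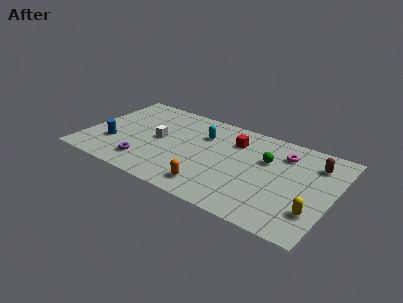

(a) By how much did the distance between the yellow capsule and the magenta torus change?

+2.9

They were about 1.8 units apart before and 4.7 after — 2.9 units further apart.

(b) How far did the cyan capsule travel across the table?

1.5

From (5.6, 6.5) to (6.9, 5.8), the cyan capsule covered √(1.3² + 0.7²) ≈ 1.5 units.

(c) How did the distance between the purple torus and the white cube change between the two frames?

-2.6

The distance was about 5.1 in the first image and 2.5 in the second, so they moved 2.6 units closer together.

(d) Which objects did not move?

the red cube and the brown capsule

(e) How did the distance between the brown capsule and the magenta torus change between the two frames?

+0.7

They were about 1.2 units apart before and 1.9 after — 0.7 units further apart.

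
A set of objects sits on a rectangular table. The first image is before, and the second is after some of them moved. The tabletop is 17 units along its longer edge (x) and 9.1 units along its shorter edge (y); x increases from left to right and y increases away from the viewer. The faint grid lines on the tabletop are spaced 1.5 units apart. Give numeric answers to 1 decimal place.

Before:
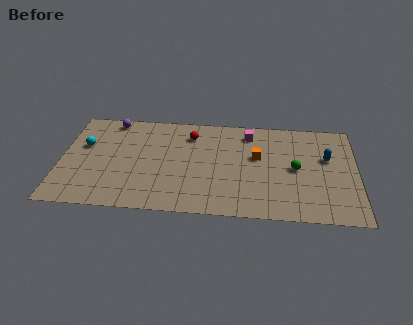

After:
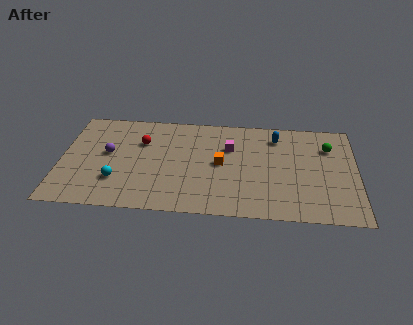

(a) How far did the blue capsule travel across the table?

3.4

The blue capsule was near (15.3, 5.6) before and (12.4, 7.3) after, so it travelled √(2.9² + 1.7²) ≈ 3.4 units.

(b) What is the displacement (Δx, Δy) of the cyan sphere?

(2.0, -3.0)

The cyan sphere was at about (1.3, 5.6) and moved to about (3.3, 2.6).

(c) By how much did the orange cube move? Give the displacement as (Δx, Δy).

(-2.1, -0.8)

The orange cube was at about (11.3, 5.4) and moved to about (9.2, 4.6).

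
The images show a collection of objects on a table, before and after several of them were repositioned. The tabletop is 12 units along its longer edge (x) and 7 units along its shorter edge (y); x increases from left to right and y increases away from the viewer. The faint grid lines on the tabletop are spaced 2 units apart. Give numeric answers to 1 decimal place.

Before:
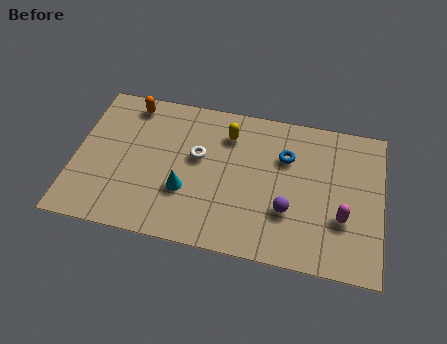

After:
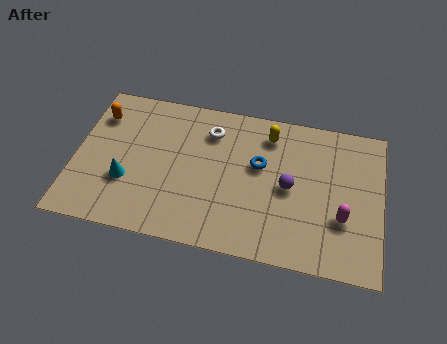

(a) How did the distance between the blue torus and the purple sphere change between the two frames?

-1.1

They were about 2.5 units apart before and 1.4 after — 1.1 units closer together.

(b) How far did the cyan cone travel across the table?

2.3

The cyan cone was near (4.4, 2.4) before and (2.1, 2.4) after, so it travelled √(2.3² + 0.0²) ≈ 2.3 units.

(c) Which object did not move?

the magenta capsule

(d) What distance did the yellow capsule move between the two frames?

1.6

The yellow capsule was near (5.9, 5.4) before and (7.5, 5.7) after, so it travelled √(1.6² + 0.3²) ≈ 1.6 units.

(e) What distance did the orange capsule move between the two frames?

1.4

The orange capsule moved from about (2.0, 6.1) to (0.8, 5.3), a distance of √(1.2² + 0.8²) ≈ 1.4.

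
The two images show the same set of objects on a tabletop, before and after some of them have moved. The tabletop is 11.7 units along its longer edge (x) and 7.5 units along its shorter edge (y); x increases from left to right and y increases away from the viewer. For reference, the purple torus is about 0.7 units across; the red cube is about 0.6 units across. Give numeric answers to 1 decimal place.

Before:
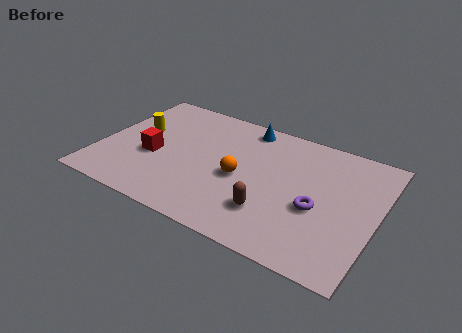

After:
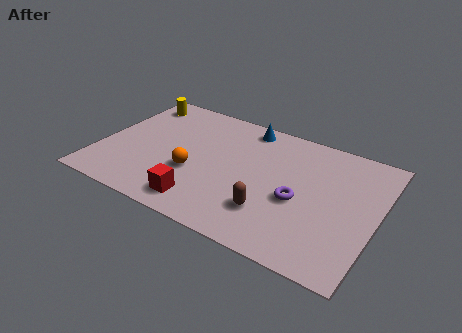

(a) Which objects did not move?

the blue cone and the brown capsule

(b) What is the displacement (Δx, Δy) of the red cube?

(2.4, -1.9)

The red cube started near (2.3, 3.1) and ended near (4.7, 1.2).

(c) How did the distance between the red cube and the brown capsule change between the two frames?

-2.4

They were about 5.3 units apart before and 2.9 after — 2.4 units closer together.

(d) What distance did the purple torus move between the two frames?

0.8

The purple torus was near (9.3, 3.1) before and (8.5, 3.2) after, so it travelled √(0.8² + 0.1²) ≈ 0.8 units.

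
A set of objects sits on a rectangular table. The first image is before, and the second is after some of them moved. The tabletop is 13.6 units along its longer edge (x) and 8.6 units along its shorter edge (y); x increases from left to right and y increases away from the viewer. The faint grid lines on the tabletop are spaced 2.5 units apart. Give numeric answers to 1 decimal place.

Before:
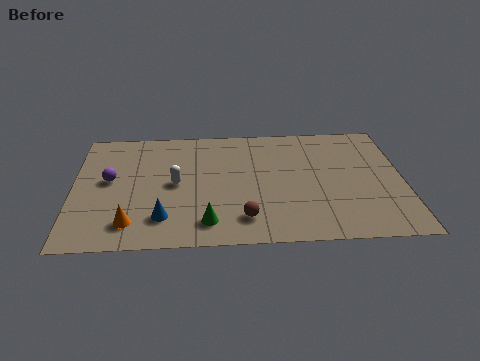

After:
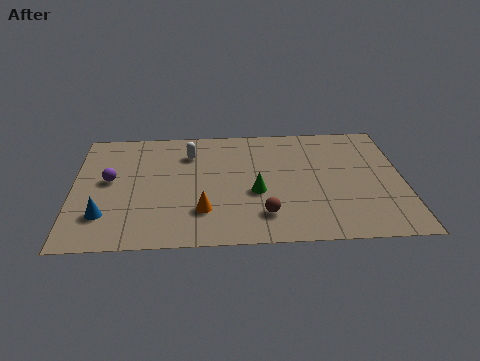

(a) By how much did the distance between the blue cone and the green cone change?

+4.5

Before: roughly 1.8 units apart; after: 6.3. That's 4.5 units further apart.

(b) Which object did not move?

the purple sphere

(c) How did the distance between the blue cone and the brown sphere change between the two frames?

+3.2

Before: roughly 3.3 units apart; after: 6.5. That's 3.2 units further apart.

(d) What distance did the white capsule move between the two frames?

2.3

The white capsule was near (4.2, 4.3) before and (4.8, 6.5) after, so it travelled √(0.6² + 2.2²) ≈ 2.3 units.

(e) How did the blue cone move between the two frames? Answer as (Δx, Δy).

(-2.4, 0.3)

From the two frames, the blue cone sits at roughly (3.7, 1.9) before and (1.3, 2.2) after.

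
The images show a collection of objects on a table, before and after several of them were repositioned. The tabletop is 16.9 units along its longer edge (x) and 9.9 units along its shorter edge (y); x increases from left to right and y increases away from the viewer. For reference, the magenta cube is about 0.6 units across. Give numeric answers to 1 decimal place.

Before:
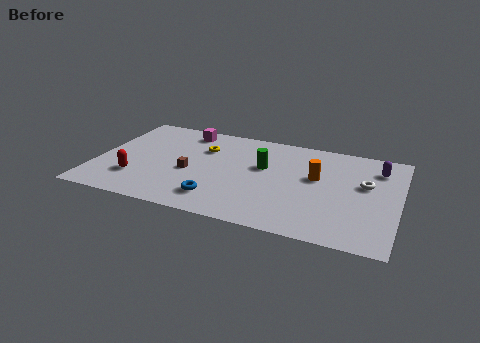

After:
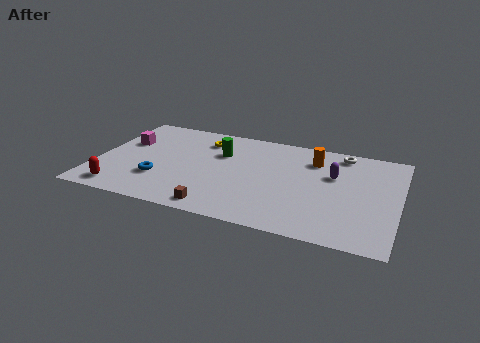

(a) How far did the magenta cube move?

3.9

The magenta cube was near (4.6, 8.5) before and (1.4, 6.3) after, so it travelled √(3.2² + 2.2²) ≈ 3.9 units.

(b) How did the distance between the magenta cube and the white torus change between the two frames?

+1.6

They were about 10.7 units apart before and 12.3 after — 1.6 units further apart.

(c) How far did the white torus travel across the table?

3.2

From (15.0, 5.9) to (13.5, 8.7), the white torus covered √(1.5² + 2.8²) ≈ 3.2 units.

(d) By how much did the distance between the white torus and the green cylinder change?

+1.3

They were about 5.7 units apart before and 7.0 after — 1.3 units further apart.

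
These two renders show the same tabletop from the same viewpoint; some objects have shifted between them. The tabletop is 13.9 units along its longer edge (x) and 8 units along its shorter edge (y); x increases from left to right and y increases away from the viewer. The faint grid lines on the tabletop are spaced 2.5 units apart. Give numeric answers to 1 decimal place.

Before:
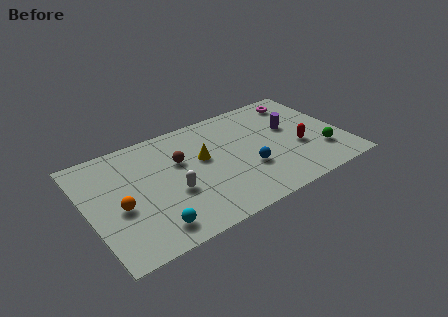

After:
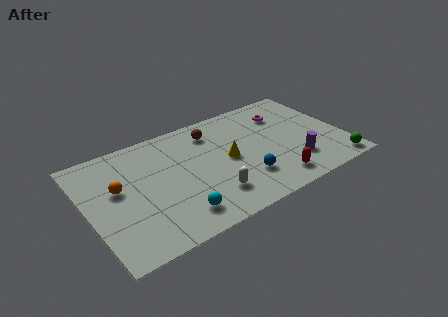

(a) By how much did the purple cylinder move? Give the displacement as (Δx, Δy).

(-0.2, -2.7)

From the two frames, the purple cylinder sits at roughly (11.2, 4.8) before and (11.0, 2.1) after.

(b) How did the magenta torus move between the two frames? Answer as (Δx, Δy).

(-1.0, -0.7)

The magenta torus was at about (12.1, 6.7) and moved to about (11.1, 6.0).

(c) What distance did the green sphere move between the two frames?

1.4

The green sphere moved from about (12.5, 2.2) to (13.1, 0.9), a distance of √(0.6² + 1.3²) ≈ 1.4.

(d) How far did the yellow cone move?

1.5

The yellow cone moved from about (6.3, 4.7) to (7.6, 4.0), a distance of √(1.3² + 0.7²) ≈ 1.5.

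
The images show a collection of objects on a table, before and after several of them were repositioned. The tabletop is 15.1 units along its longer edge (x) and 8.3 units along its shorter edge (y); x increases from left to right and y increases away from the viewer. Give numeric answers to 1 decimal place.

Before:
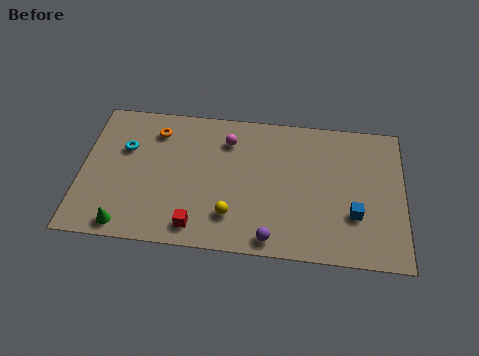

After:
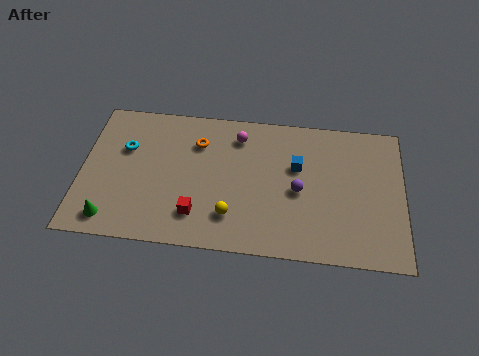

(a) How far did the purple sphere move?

3.1

From (9.0, 0.9) to (10.2, 3.8), the purple sphere covered √(1.2² + 2.9²) ≈ 3.1 units.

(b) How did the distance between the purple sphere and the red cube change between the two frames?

+1.6

They were about 3.5 units apart before and 5.1 after — 1.6 units further apart.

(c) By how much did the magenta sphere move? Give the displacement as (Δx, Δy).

(0.5, 0.3)

From the two frames, the magenta sphere sits at roughly (6.8, 6.4) before and (7.3, 6.7) after.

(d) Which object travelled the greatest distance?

the blue cube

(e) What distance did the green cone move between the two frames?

0.8

From (2.2, 0.9) to (1.5, 1.2), the green cone covered √(0.7² + 0.3²) ≈ 0.8 units.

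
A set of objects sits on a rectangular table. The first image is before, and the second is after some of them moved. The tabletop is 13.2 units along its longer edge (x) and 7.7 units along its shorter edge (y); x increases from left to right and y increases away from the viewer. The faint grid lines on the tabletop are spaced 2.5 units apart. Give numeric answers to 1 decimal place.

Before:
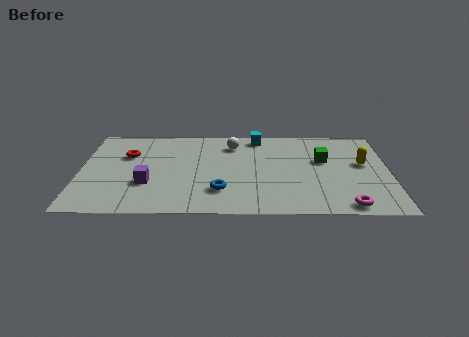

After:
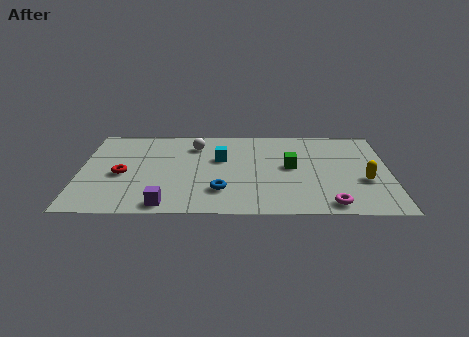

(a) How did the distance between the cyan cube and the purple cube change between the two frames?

-1.7

Before: roughly 6.3 units apart; after: 4.6. That's 1.7 units closer together.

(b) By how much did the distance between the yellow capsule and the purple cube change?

-0.7

Before: roughly 9.4 units apart; after: 8.7. That's 0.7 units closer together.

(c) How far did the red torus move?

1.7

The red torus was near (2.0, 5.1) before and (1.8, 3.4) after, so it travelled √(0.2² + 1.7²) ≈ 1.7 units.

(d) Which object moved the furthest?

the cyan cube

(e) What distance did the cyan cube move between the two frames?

2.6

From (7.6, 6.8) to (6.0, 4.8), the cyan cube covered √(1.6² + 2.0²) ≈ 2.6 units.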